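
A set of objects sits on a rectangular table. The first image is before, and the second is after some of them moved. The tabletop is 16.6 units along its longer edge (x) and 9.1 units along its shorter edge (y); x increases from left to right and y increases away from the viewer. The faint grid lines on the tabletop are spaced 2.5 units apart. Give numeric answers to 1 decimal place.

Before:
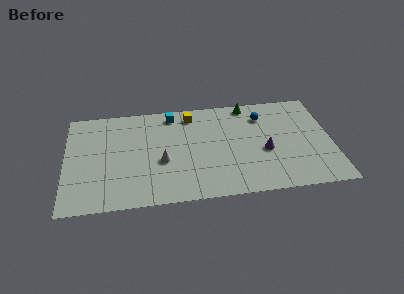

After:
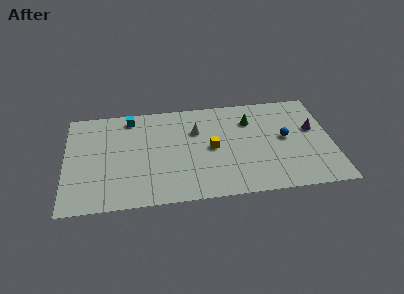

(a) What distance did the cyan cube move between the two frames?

2.6

From (6.7, 7.9) to (4.1, 7.9), the cyan cube covered √(2.6² + 0.0²) ≈ 2.6 units.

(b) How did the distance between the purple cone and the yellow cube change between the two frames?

+0.5

Before: roughly 6.0 units apart; after: 6.5. That's 0.5 units further apart.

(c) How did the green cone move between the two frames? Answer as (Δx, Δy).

(0.1, -1.5)

The green cone was at about (11.5, 8.2) and moved to about (11.6, 6.7).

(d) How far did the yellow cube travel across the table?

3.4

The yellow cube was near (7.9, 7.7) before and (9.1, 4.5) after, so it travelled √(1.2² + 3.2²) ≈ 3.4 units.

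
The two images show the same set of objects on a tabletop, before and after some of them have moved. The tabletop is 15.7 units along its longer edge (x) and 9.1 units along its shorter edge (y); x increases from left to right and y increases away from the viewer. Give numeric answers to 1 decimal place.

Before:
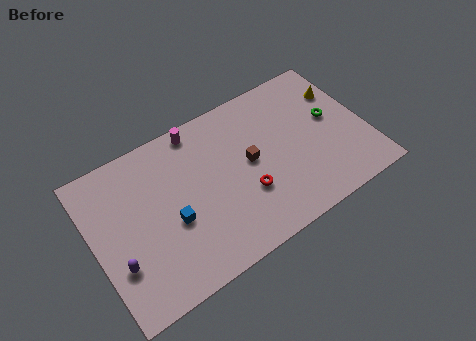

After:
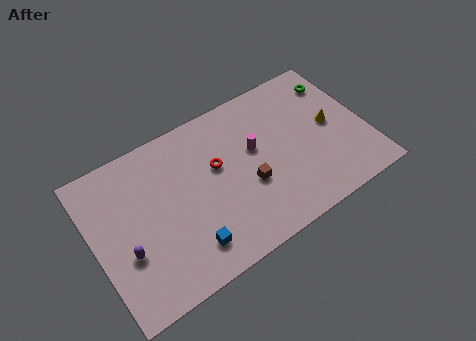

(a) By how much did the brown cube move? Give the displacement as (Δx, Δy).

(-0.3, -1.3)

The brown cube was at about (9.0, 4.8) and moved to about (8.7, 3.5).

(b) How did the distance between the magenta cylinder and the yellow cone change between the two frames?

-3.9

The distance was about 8.4 in the first image and 4.5 in the second, so they moved 3.9 units closer together.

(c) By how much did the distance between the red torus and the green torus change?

+1.8

The distance was about 5.8 in the first image and 7.6 in the second, so they moved 1.8 units further apart.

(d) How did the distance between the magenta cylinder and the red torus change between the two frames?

-3.3

Before: roughly 5.5 units apart; after: 2.2. That's 3.3 units closer together.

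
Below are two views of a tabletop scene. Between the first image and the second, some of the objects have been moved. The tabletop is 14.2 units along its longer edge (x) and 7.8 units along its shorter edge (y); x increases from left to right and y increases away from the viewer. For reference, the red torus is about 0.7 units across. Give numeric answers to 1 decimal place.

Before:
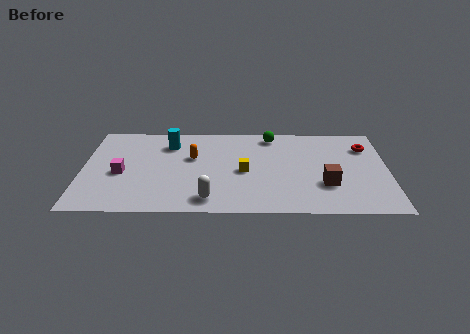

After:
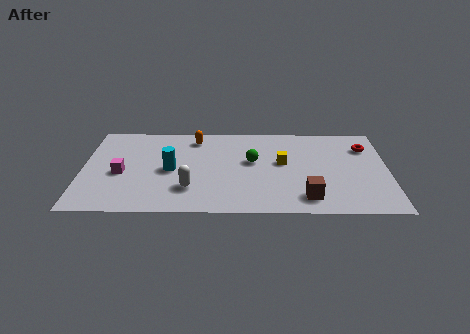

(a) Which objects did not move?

the red torus and the magenta cube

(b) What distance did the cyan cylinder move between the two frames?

2.3

The cyan cylinder moved from about (4.0, 6.0) to (4.1, 3.7), a distance of √(0.1² + 2.3²) ≈ 2.3.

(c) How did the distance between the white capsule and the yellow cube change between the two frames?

+2.0

They were about 2.9 units apart before and 4.9 after — 2.0 units further apart.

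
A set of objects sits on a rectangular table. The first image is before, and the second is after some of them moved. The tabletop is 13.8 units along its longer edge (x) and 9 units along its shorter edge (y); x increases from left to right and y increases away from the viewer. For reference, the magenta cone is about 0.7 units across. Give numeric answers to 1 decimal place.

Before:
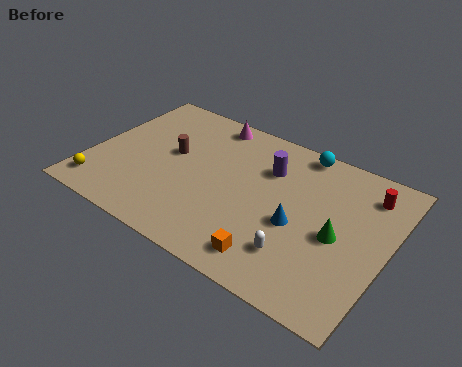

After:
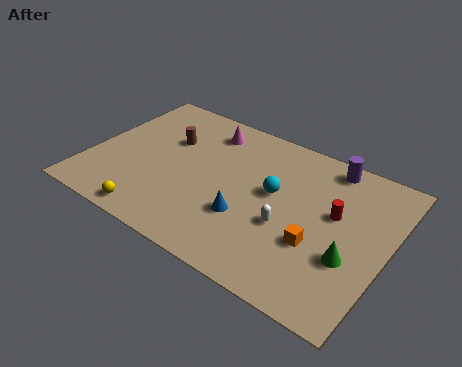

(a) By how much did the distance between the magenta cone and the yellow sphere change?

-1.1

The distance was about 7.7 in the first image and 6.6 in the second, so they moved 1.1 units closer together.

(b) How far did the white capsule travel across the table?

1.5

The white capsule moved from about (10.1, 2.2) to (9.4, 3.5), a distance of √(0.7² + 1.3²) ≈ 1.5.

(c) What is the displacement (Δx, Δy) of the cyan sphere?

(-0.7, -3.1)

The cyan sphere started near (9.2, 8.2) and ended near (8.5, 5.1).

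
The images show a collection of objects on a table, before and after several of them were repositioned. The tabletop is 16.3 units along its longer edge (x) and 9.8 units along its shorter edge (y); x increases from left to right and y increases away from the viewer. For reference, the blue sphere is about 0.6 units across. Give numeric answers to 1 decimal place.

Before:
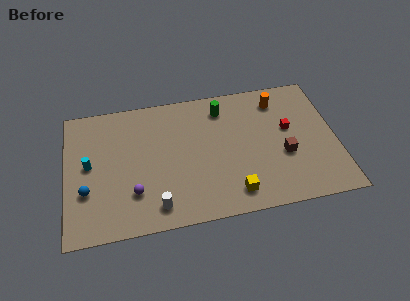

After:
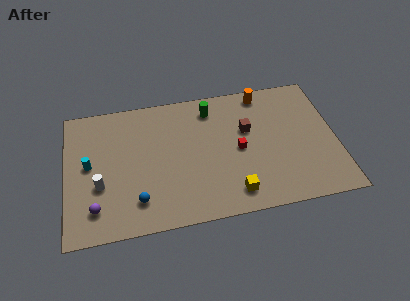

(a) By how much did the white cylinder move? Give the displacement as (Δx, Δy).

(-3.3, 2.1)

The white cylinder was at about (5.3, 1.5) and moved to about (2.0, 3.6).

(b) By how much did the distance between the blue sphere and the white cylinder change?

-1.8

Before: roughly 4.5 units apart; after: 2.7. That's 1.8 units closer together.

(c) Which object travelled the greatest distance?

the white cylinder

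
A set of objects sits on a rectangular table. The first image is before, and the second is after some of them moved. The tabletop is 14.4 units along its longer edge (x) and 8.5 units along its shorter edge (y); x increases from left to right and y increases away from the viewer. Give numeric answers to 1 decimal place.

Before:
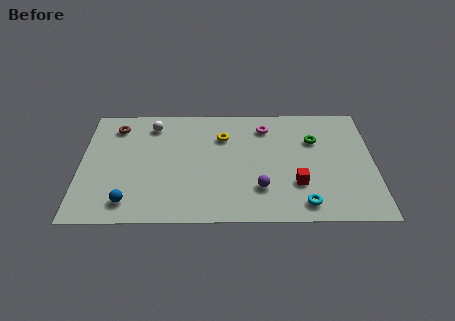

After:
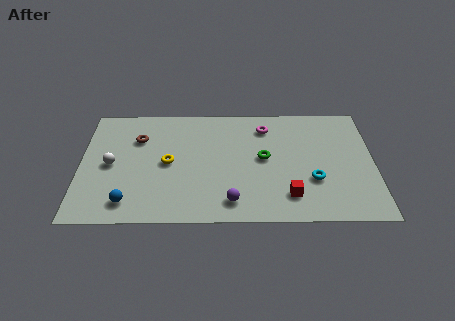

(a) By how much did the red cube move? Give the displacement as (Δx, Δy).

(-0.4, -0.8)

From the two frames, the red cube sits at roughly (10.6, 2.6) before and (10.2, 1.8) after.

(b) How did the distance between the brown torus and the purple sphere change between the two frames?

-2.0

They were about 8.5 units apart before and 6.5 after — 2.0 units closer together.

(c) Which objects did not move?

the magenta torus and the blue sphere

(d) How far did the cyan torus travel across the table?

1.8

The cyan torus was near (10.9, 1.2) before and (11.4, 2.9) after, so it travelled √(0.5² + 1.7²) ≈ 1.8 units.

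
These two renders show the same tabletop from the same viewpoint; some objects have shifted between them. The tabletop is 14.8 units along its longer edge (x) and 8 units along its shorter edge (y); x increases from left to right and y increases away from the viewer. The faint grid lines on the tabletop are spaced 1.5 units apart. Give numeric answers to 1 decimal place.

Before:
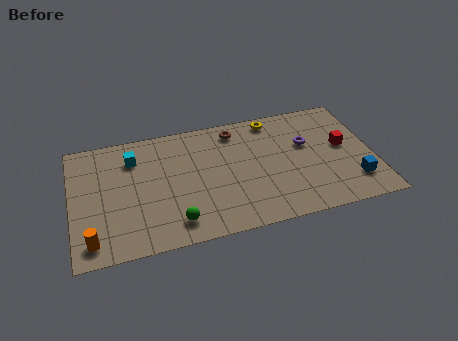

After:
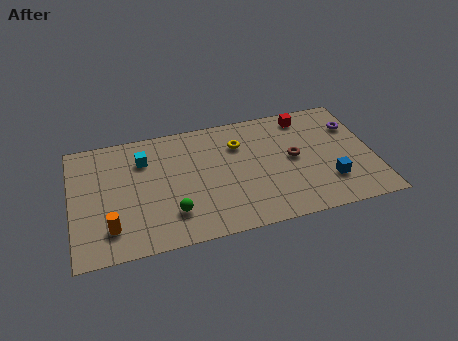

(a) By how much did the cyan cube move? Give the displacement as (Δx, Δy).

(0.5, -0.2)

The cyan cube was at about (3.1, 6.1) and moved to about (3.6, 5.9).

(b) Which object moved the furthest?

the brown torus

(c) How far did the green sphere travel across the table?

0.6

The green sphere was near (4.9, 1.4) before and (4.8, 2.0) after, so it travelled √(0.1² + 0.6²) ≈ 0.6 units.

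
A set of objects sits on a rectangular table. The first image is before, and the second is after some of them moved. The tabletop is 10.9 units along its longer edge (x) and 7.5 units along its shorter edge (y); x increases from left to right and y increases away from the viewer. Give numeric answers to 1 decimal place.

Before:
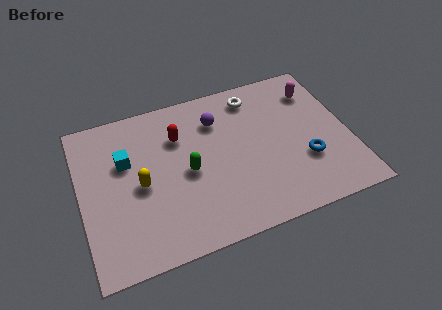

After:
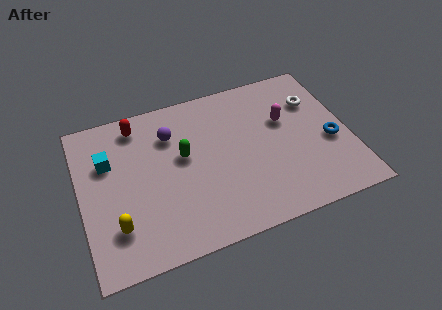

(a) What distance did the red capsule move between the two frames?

1.9

The red capsule was near (4.1, 5.3) before and (2.5, 6.4) after, so it travelled √(1.6² + 1.1²) ≈ 1.9 units.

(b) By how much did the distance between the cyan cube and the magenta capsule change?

-0.8

They were about 8.0 units apart before and 7.2 after — 0.8 units closer together.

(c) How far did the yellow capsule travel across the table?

1.9

The yellow capsule moved from about (2.4, 3.5) to (1.3, 1.9), a distance of √(1.1² + 1.6²) ≈ 1.9.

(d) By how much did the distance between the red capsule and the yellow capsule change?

+2.2

Before: roughly 2.5 units apart; after: 4.7. That's 2.2 units further apart.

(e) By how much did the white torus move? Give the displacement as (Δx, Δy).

(2.4, -1.0)

The white torus was at about (7.3, 6.3) and moved to about (9.7, 5.3).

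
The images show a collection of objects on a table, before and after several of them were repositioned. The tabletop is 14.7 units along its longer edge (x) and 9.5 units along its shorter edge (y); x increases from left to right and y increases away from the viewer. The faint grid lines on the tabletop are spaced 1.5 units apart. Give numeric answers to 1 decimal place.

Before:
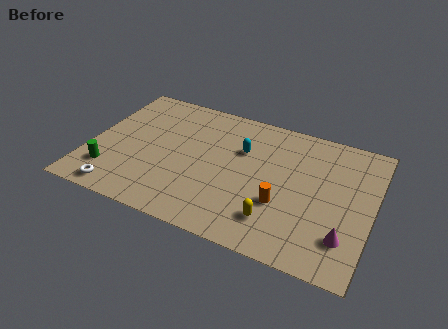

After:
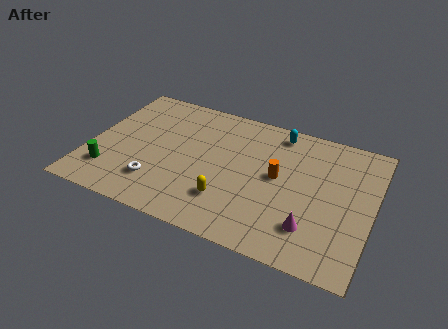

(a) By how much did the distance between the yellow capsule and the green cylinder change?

-2.5

They were about 8.7 units apart before and 6.2 after — 2.5 units closer together.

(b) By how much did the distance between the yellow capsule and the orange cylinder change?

+2.3

The distance was about 1.2 in the first image and 3.5 in the second, so they moved 2.3 units further apart.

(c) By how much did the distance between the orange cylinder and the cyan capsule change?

-0.6

Before: roughly 3.8 units apart; after: 3.2. That's 0.6 units closer together.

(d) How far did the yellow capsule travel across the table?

2.5

The yellow capsule moved from about (10.0, 2.1) to (7.5, 2.5), a distance of √(2.5² + 0.4²) ≈ 2.5.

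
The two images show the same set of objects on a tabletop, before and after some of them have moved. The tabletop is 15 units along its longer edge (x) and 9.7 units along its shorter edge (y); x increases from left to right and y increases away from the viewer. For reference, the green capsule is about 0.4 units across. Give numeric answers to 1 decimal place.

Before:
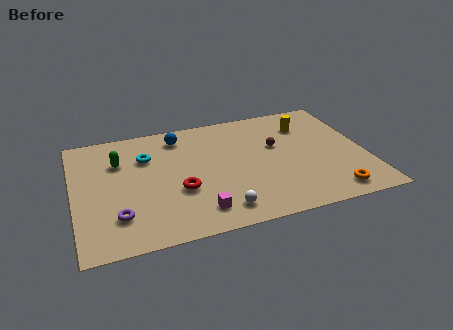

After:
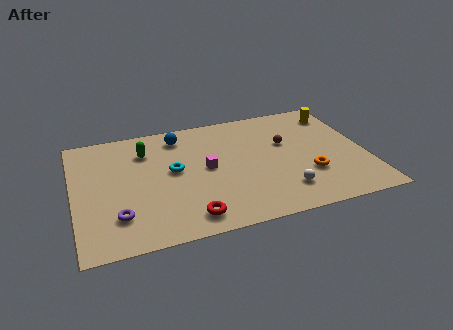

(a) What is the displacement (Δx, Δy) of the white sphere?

(3.3, 0.6)

The white sphere was at about (7.2, 1.5) and moved to about (10.5, 2.1).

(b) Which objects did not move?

the purple torus and the blue sphere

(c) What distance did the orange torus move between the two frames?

2.1

From (12.9, 1.3) to (11.9, 3.1), the orange torus covered √(1.0² + 1.8²) ≈ 2.1 units.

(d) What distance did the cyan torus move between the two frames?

2.0

The cyan torus was near (3.8, 6.8) before and (5.1, 5.3) after, so it travelled √(1.3² + 1.5²) ≈ 2.0 units.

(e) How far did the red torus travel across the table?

2.2

From (5.3, 3.6) to (5.6, 1.4), the red torus covered √(0.3² + 2.2²) ≈ 2.2 units.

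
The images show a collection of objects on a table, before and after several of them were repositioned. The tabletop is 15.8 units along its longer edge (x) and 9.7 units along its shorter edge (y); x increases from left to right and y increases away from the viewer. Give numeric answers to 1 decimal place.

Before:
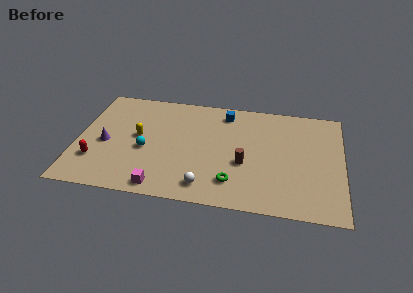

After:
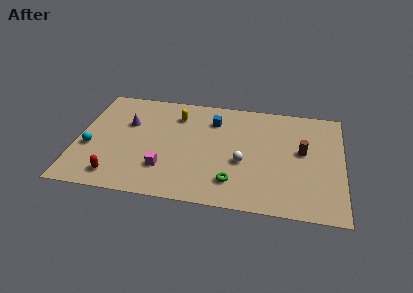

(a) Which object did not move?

the green torus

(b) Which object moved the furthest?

the brown cylinder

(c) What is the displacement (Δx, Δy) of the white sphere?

(2.1, 2.4)

The white sphere started near (7.8, 1.5) and ended near (9.9, 3.9).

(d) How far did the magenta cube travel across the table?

1.6

From (5.2, 1.0) to (5.3, 2.6), the magenta cube covered √(0.1² + 1.6²) ≈ 1.6 units.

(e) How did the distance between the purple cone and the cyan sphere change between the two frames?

+0.9

They were about 2.4 units apart before and 3.3 after — 0.9 units further apart.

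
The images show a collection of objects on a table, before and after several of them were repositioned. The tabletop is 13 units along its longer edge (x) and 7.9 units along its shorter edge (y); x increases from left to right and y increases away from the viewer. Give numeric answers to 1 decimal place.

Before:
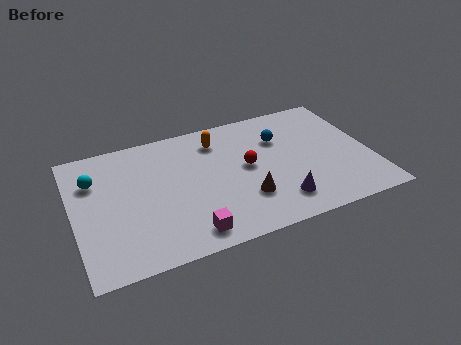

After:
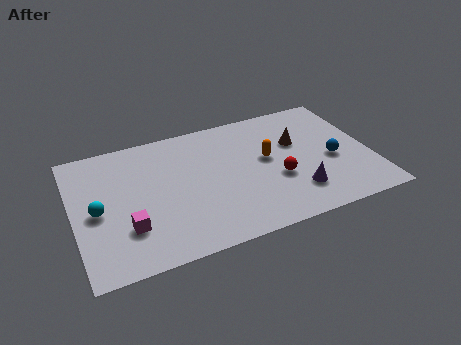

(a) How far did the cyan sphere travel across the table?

1.9

The cyan sphere was near (1.0, 5.6) before and (1.0, 3.7) after, so it travelled √(0.0² + 1.9²) ≈ 1.9 units.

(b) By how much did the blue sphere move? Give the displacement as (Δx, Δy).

(2.1, -2.1)

The blue sphere started near (9.2, 5.5) and ended near (11.3, 3.4).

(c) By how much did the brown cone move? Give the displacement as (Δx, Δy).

(2.6, 2.7)

The brown cone was at about (7.3, 2.3) and moved to about (9.9, 5.0).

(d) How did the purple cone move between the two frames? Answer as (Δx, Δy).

(0.8, 0.3)

From the two frames, the purple cone sits at roughly (8.7, 1.6) before and (9.5, 1.9) after.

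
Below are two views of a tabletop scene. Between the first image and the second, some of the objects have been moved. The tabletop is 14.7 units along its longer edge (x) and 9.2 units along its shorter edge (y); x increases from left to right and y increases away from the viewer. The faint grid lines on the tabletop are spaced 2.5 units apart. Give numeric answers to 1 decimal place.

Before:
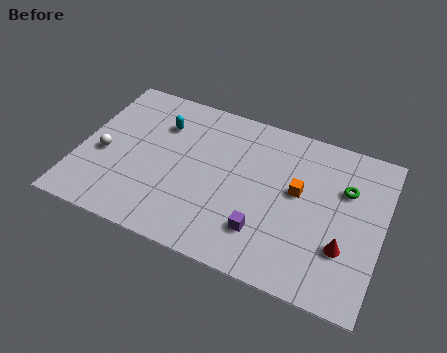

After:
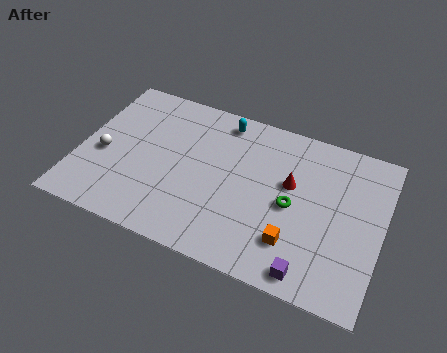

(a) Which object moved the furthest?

the red cone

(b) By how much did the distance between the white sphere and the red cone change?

-2.7

They were about 11.8 units apart before and 9.1 after — 2.7 units closer together.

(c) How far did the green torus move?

3.1

The green torus was near (12.8, 6.2) before and (10.4, 4.3) after, so it travelled √(2.4² + 1.9²) ≈ 3.1 units.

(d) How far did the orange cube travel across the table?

2.9

From (10.6, 5.2) to (10.7, 2.3), the orange cube covered √(0.1² + 2.9²) ≈ 2.9 units.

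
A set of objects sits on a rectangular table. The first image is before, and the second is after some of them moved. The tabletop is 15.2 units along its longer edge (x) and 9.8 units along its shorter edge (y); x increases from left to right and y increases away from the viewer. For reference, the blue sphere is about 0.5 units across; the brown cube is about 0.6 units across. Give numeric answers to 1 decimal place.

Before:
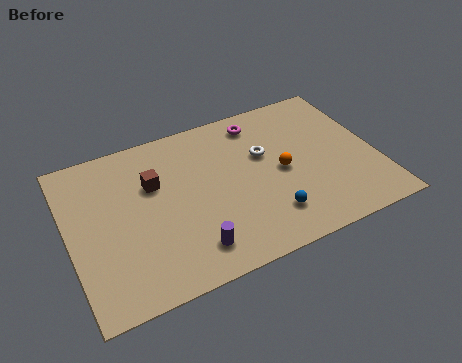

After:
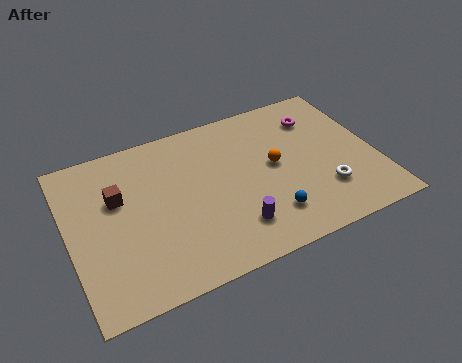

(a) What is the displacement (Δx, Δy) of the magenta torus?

(2.9, -0.8)

From the two frames, the magenta torus sits at roughly (9.8, 8.3) before and (12.7, 7.5) after.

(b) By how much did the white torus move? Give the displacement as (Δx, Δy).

(2.6, -3.4)

The white torus started near (9.8, 6.1) and ended near (12.4, 2.7).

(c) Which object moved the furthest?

the white torus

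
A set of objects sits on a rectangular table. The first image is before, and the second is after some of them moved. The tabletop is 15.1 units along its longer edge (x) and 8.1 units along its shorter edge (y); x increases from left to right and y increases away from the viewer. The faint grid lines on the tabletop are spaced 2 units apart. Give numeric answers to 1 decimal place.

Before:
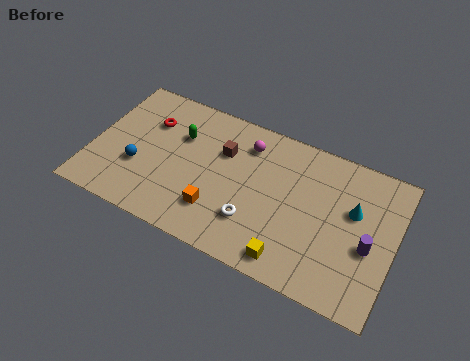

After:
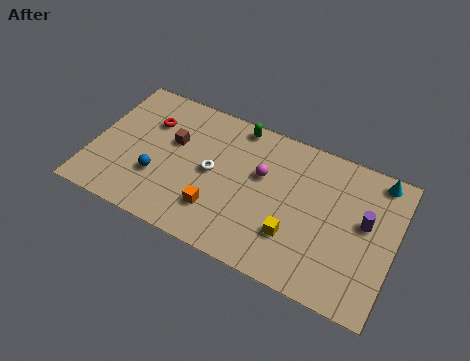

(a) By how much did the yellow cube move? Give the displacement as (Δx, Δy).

(0.0, 1.3)

The yellow cube was at about (10.3, 1.1) and moved to about (10.3, 2.4).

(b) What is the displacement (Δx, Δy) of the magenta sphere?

(0.9, -1.4)

From the two frames, the magenta sphere sits at roughly (7.5, 6.4) before and (8.4, 5.0) after.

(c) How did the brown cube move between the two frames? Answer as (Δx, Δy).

(-2.5, -0.5)

From the two frames, the brown cube sits at roughly (6.4, 5.5) before and (3.9, 5.0) after.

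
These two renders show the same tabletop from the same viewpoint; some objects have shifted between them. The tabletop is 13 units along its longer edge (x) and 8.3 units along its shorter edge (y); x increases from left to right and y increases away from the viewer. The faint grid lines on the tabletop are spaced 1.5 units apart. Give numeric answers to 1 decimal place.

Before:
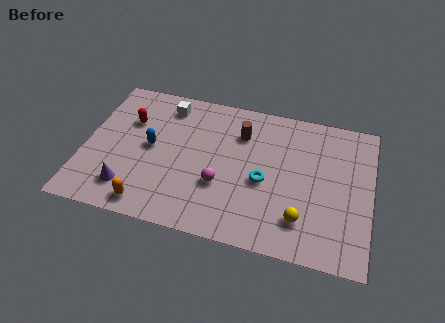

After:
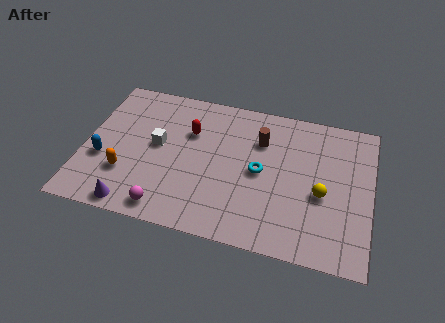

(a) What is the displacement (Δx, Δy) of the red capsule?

(2.8, 0.0)

The red capsule was at about (1.9, 5.6) and moved to about (4.7, 5.6).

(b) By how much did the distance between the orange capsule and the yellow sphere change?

+2.0

The distance was about 6.9 in the first image and 8.9 in the second, so they moved 2.0 units further apart.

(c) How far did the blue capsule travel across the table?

2.4

The blue capsule was near (3.0, 4.3) before and (0.9, 3.1) after, so it travelled √(2.1² + 1.2²) ≈ 2.4 units.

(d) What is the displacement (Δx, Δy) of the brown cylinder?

(0.9, -0.2)

The brown cylinder started near (7.0, 6.1) and ended near (7.9, 5.9).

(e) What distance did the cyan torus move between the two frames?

0.5

From (8.2, 3.6) to (8.0, 4.1), the cyan torus covered √(0.2² + 0.5²) ≈ 0.5 units.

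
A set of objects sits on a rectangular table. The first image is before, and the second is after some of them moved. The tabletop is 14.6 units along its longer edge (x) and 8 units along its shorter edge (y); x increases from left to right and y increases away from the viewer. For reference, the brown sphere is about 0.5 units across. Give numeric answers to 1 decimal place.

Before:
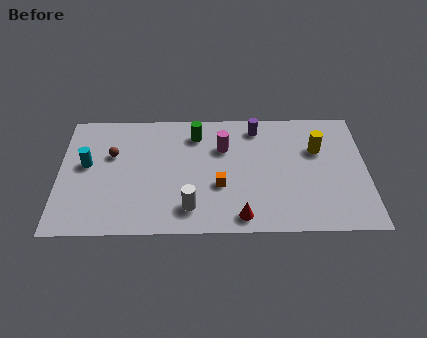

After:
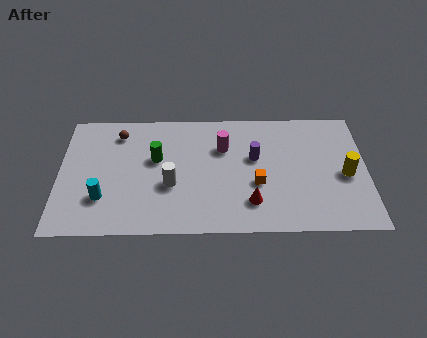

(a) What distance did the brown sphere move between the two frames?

1.4

From (2.5, 5.1) to (2.8, 6.5), the brown sphere covered √(0.3² + 1.4²) ≈ 1.4 units.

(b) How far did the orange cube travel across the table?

1.8

The orange cube was near (7.6, 3.0) before and (9.4, 3.1) after, so it travelled √(1.8² + 0.1²) ≈ 1.8 units.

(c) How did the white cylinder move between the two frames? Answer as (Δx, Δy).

(-0.9, 1.5)

The white cylinder was at about (6.2, 1.6) and moved to about (5.3, 3.1).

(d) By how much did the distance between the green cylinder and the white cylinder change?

-3.0

They were about 4.8 units apart before and 1.8 after — 3.0 units closer together.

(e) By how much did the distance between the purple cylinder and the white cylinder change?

-1.8

They were about 6.1 units apart before and 4.3 after — 1.8 units closer together.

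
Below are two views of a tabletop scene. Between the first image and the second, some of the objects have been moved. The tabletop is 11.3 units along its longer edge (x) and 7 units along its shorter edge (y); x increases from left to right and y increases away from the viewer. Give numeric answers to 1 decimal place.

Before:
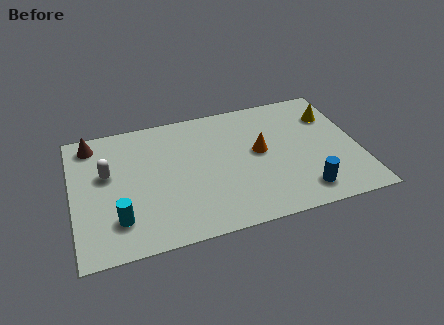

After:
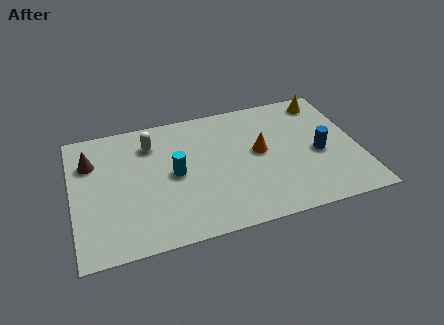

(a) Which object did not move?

the orange cone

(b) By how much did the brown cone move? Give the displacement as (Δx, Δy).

(-0.1, -1.0)

The brown cone was at about (0.9, 6.0) and moved to about (0.8, 5.0).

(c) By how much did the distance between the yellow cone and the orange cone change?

+0.3

Before: roughly 3.3 units apart; after: 3.6. That's 0.3 units further apart.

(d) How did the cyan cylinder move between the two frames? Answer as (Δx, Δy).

(2.3, 1.8)

From the two frames, the cyan cylinder sits at roughly (1.7, 1.7) before and (4.0, 3.5) after.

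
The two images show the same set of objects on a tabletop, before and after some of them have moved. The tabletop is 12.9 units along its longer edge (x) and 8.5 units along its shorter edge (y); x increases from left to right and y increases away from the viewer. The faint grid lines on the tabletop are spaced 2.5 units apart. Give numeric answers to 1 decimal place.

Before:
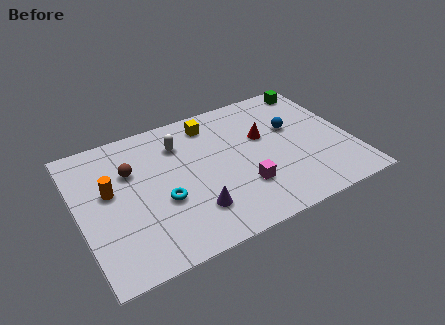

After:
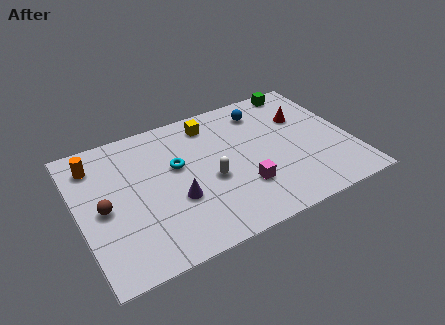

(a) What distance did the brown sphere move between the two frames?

2.3

The brown sphere moved from about (2.6, 5.7) to (1.1, 4.0), a distance of √(1.5² + 1.7²) ≈ 2.3.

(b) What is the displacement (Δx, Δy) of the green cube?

(-0.7, 0.2)

The green cube started near (11.8, 7.5) and ended near (11.1, 7.7).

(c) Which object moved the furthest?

the white capsule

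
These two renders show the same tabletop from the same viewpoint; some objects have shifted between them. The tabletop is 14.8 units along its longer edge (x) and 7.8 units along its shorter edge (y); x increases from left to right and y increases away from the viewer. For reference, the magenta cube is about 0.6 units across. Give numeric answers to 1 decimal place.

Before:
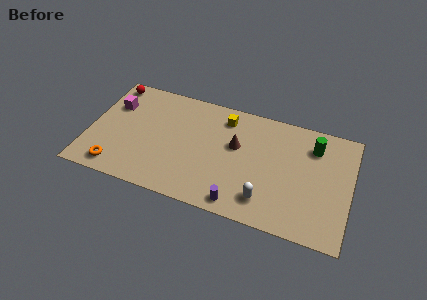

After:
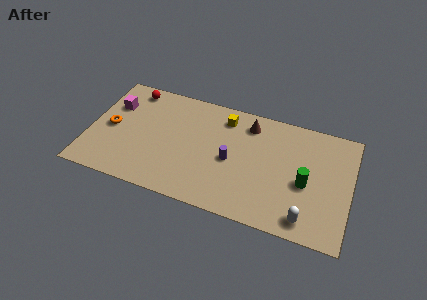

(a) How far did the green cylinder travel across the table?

2.6

From (12.6, 6.0) to (12.3, 3.4), the green cylinder covered √(0.3² + 2.6²) ≈ 2.6 units.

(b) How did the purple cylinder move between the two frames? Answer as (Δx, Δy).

(-0.7, 2.7)

The purple cylinder started near (8.8, 0.9) and ended near (8.1, 3.6).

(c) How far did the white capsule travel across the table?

2.4

The white capsule moved from about (10.2, 1.6) to (12.5, 1.1), a distance of √(2.3² + 0.5²) ≈ 2.4.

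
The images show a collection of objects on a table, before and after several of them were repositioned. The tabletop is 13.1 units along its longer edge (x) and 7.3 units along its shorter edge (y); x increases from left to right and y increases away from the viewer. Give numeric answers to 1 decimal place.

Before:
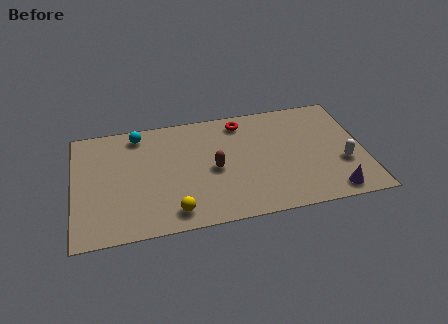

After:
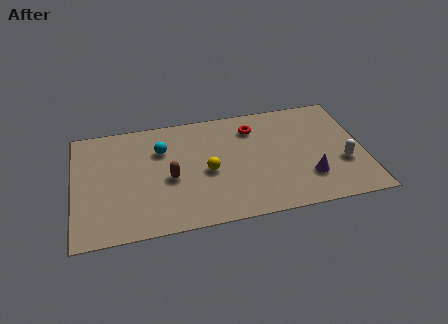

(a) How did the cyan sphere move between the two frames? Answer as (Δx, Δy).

(1.0, -1.2)

From the two frames, the cyan sphere sits at roughly (3.0, 6.3) before and (4.0, 5.1) after.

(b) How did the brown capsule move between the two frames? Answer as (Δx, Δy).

(-2.0, -0.2)

The brown capsule started near (6.3, 3.4) and ended near (4.3, 3.2).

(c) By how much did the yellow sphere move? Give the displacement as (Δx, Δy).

(1.6, 2.2)

The yellow sphere was at about (4.4, 1.1) and moved to about (6.0, 3.3).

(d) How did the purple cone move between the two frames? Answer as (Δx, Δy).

(-1.0, 1.1)

The purple cone was at about (11.5, 0.9) and moved to about (10.5, 2.0).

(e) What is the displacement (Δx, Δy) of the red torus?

(0.5, -0.5)

The red torus started near (7.7, 6.2) and ended near (8.2, 5.7).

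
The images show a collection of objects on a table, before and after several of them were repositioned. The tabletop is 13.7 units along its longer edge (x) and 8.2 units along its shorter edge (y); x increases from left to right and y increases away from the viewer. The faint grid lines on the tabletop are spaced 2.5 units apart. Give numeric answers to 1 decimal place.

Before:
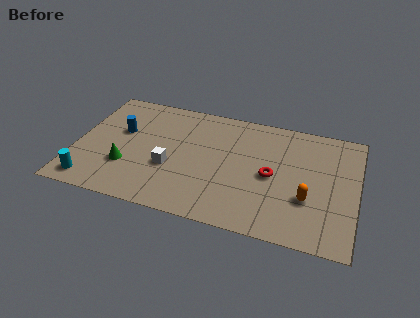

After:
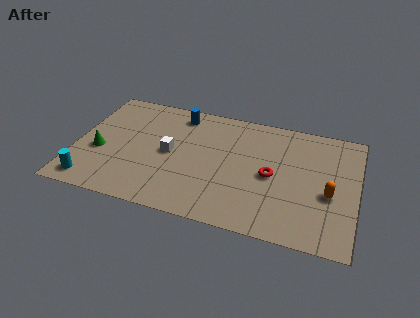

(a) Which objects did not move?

the cyan cylinder and the red torus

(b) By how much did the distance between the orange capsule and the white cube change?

+1.1

They were about 6.7 units apart before and 7.8 after — 1.1 units further apart.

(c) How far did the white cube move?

1.0

From (4.7, 3.1) to (4.6, 4.1), the white cube covered √(0.1² + 1.0²) ≈ 1.0 units.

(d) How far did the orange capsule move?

1.2

The orange capsule moved from about (11.4, 2.8) to (12.4, 3.4), a distance of √(1.0² + 0.6²) ≈ 1.2.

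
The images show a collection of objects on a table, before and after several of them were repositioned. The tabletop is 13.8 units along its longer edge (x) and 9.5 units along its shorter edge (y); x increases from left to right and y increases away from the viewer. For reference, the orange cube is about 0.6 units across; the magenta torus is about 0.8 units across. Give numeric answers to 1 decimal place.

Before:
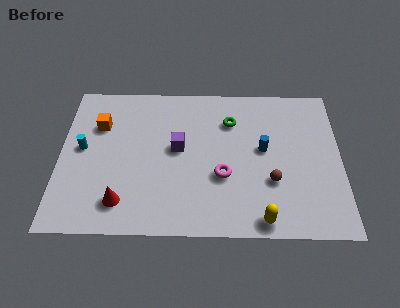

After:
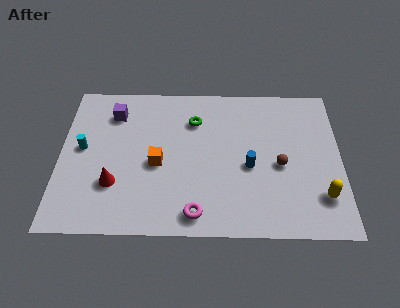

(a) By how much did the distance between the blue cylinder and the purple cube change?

+3.3

Before: roughly 4.2 units apart; after: 7.5. That's 3.3 units further apart.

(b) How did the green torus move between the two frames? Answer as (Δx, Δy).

(-1.8, 0.0)

From the two frames, the green torus sits at roughly (8.4, 7.0) before and (6.6, 7.0) after.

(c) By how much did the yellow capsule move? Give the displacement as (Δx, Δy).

(2.9, 1.4)

The yellow capsule started near (9.9, 0.9) and ended near (12.8, 2.3).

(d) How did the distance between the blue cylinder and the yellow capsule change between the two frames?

-0.4

Before: roughly 4.3 units apart; after: 3.9. That's 0.4 units closer together.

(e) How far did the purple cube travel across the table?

3.9

The purple cube moved from about (5.8, 5.2) to (2.6, 7.4), a distance of √(3.2² + 2.2²) ≈ 3.9.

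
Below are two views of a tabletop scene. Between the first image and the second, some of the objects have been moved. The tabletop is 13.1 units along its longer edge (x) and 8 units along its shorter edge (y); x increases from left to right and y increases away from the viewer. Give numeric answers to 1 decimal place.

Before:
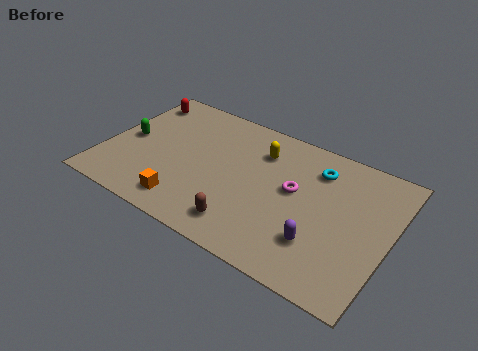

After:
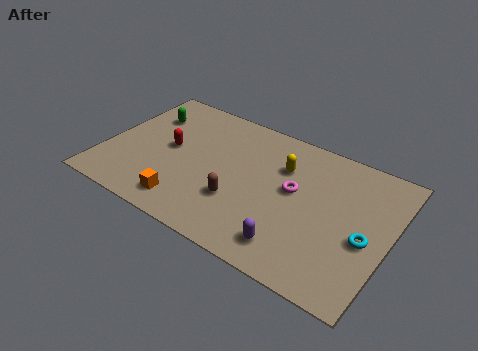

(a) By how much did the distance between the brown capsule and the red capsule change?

-4.1

Before: roughly 7.9 units apart; after: 3.8. That's 4.1 units closer together.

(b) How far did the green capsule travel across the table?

2.0

The green capsule moved from about (1.0, 3.9) to (1.5, 5.8), a distance of √(0.5² + 1.9²) ≈ 2.0.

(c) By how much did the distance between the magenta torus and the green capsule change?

-0.4

Before: roughly 7.7 units apart; after: 7.3. That's 0.4 units closer together.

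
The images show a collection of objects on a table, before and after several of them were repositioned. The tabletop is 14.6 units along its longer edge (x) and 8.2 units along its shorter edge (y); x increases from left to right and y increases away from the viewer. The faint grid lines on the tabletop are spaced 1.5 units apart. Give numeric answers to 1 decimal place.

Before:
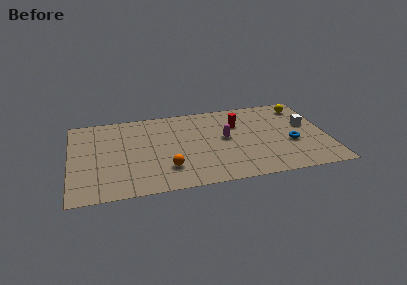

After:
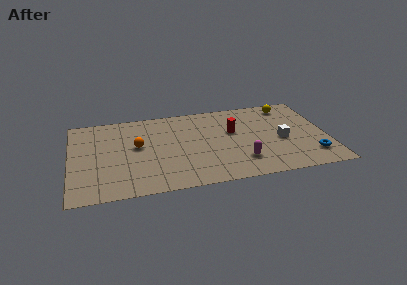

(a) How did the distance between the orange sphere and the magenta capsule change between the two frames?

+2.3

Before: roughly 4.1 units apart; after: 6.4. That's 2.3 units further apart.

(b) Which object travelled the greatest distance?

the orange sphere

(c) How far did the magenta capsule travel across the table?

2.5

From (8.8, 4.4) to (9.6, 2.0), the magenta capsule covered √(0.8² + 2.4²) ≈ 2.5 units.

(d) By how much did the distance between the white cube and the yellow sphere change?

+1.5

Before: roughly 2.0 units apart; after: 3.5. That's 1.5 units further apart.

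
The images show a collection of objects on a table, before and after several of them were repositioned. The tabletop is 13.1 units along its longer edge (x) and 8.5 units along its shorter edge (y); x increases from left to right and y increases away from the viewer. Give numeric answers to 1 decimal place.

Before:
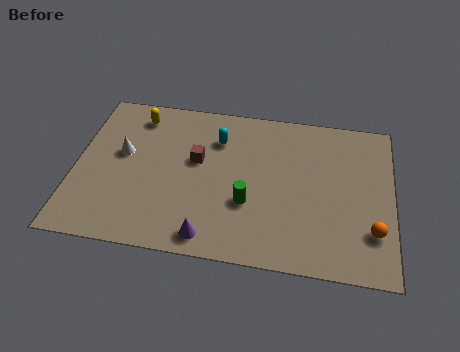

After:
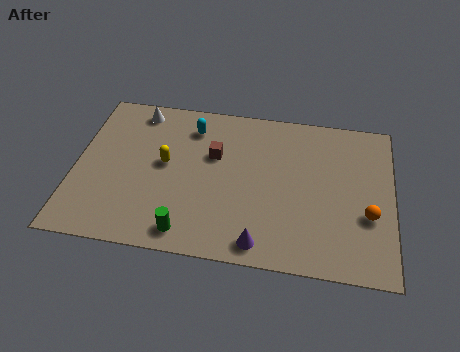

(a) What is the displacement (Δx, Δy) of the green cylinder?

(-2.4, -1.9)

From the two frames, the green cylinder sits at roughly (7.2, 3.0) before and (4.8, 1.1) after.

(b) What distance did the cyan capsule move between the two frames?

1.2

The cyan capsule was near (5.8, 6.3) before and (4.7, 6.8) after, so it travelled √(1.1² + 0.5²) ≈ 1.2 units.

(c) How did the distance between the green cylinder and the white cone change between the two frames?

+1.1

They were about 5.6 units apart before and 6.7 after — 1.1 units further apart.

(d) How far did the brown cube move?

0.8

The brown cube was near (5.0, 5.0) before and (5.7, 5.4) after, so it travelled √(0.7² + 0.4²) ≈ 0.8 units.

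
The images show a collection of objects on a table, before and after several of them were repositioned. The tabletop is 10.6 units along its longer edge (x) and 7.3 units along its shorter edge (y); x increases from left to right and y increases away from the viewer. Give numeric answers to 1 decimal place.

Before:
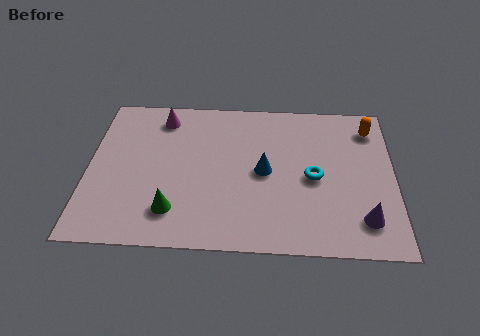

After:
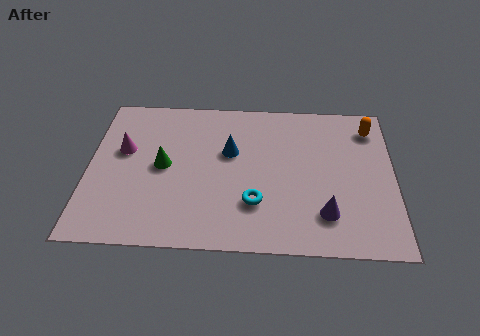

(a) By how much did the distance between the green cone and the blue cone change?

-1.3

Before: roughly 3.7 units apart; after: 2.4. That's 1.3 units closer together.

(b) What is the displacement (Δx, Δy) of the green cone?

(-0.4, 2.1)

The green cone was at about (3.0, 1.6) and moved to about (2.6, 3.7).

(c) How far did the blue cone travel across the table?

1.5

The blue cone moved from about (6.1, 3.6) to (4.9, 4.5), a distance of √(1.2² + 0.9²) ≈ 1.5.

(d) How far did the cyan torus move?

2.4

From (7.8, 3.4) to (5.8, 2.1), the cyan torus covered √(2.0² + 1.3²) ≈ 2.4 units.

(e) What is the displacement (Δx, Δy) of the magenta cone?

(-1.3, -1.7)

From the two frames, the magenta cone sits at roughly (2.5, 6.1) before and (1.2, 4.4) after.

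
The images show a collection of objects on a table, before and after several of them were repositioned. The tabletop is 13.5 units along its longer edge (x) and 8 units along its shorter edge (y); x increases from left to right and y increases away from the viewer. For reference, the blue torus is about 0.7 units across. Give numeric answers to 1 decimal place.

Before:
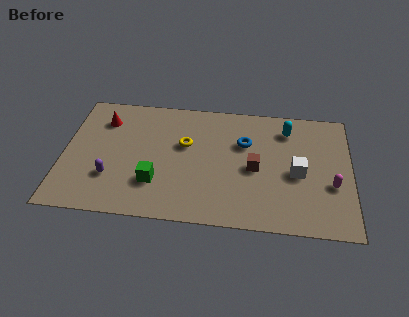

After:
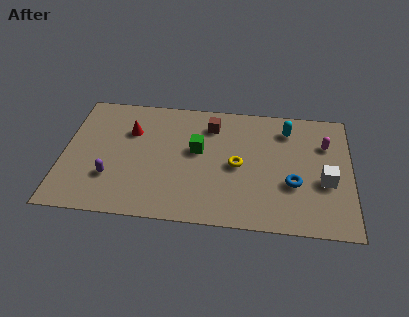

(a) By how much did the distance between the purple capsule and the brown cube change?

-0.8

Before: roughly 6.8 units apart; after: 6.0. That's 0.8 units closer together.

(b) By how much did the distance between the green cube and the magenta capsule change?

-2.1

Before: roughly 8.2 units apart; after: 6.1. That's 2.1 units closer together.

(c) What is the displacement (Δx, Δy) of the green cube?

(1.9, 2.3)

The green cube was at about (4.4, 2.3) and moved to about (6.3, 4.6).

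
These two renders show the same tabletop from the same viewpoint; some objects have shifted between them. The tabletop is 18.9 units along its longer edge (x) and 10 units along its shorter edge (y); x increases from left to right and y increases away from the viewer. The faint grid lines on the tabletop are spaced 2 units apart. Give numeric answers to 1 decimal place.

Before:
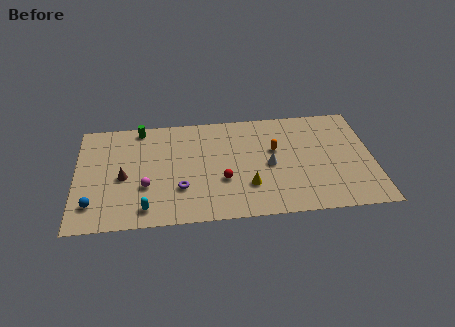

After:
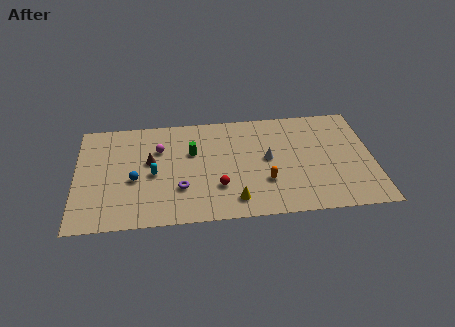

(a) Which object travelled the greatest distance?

the green cylinder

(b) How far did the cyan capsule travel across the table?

3.1

The cyan capsule was near (4.4, 1.5) before and (4.9, 4.6) after, so it travelled √(0.5² + 3.1²) ≈ 3.1 units.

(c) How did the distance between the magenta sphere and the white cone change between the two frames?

-0.9

The distance was about 8.0 in the first image and 7.1 in the second, so they moved 0.9 units closer together.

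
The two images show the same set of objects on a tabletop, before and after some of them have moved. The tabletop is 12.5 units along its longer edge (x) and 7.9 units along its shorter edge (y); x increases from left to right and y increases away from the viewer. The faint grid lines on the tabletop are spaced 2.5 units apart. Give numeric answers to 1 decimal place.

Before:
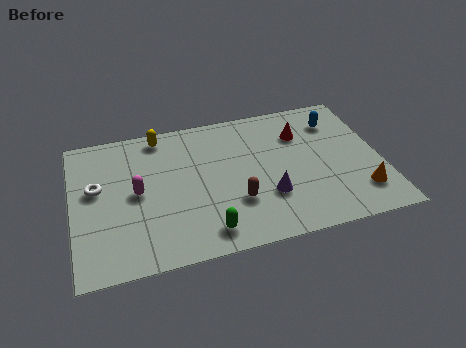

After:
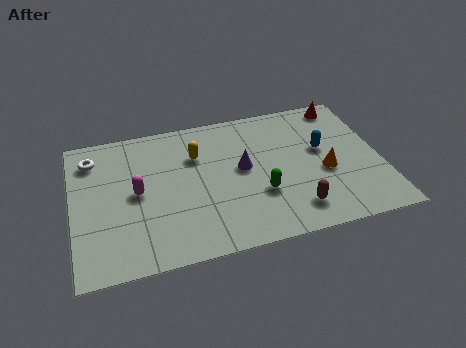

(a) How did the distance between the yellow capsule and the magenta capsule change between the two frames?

-0.3

They were about 3.2 units apart before and 2.9 after — 0.3 units closer together.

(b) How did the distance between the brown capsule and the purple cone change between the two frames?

+2.1

They were about 1.3 units apart before and 3.4 after — 2.1 units further apart.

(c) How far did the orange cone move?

2.0

The orange cone moved from about (11.5, 1.8) to (10.2, 3.3), a distance of √(1.3² + 1.5²) ≈ 2.0.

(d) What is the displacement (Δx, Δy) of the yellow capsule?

(1.4, -1.5)

From the two frames, the yellow capsule sits at roughly (3.7, 7.0) before and (5.1, 5.5) after.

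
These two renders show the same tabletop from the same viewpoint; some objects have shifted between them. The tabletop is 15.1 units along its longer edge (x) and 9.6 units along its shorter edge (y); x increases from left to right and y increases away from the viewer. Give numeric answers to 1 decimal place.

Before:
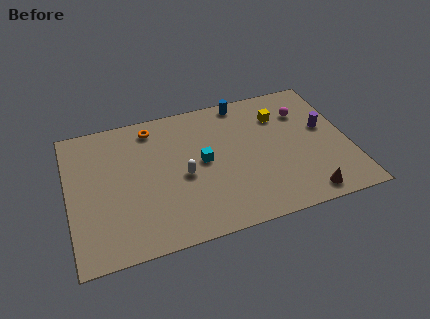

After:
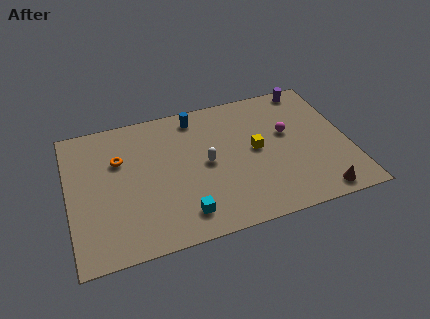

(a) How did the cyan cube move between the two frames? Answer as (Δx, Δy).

(-1.3, -3.3)

The cyan cube was at about (7.2, 5.0) and moved to about (5.9, 1.7).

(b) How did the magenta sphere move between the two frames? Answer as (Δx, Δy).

(-1.0, -1.3)

The magenta sphere started near (12.9, 7.0) and ended near (11.9, 5.7).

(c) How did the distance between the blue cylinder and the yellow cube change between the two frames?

+2.0

The distance was about 2.5 in the first image and 4.5 in the second, so they moved 2.0 units further apart.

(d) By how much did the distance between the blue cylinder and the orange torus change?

-0.3

Before: roughly 5.0 units apart; after: 4.7. That's 0.3 units closer together.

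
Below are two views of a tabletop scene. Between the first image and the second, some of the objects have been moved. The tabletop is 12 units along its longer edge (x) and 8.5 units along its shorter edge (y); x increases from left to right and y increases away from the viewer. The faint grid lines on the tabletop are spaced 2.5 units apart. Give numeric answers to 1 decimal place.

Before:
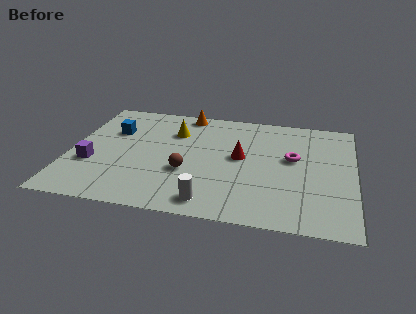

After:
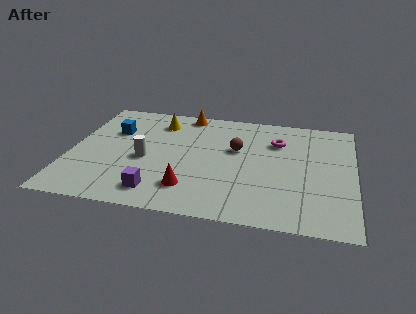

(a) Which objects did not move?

the blue cube and the orange cone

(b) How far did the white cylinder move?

3.9

The white cylinder was near (6.1, 1.1) before and (3.2, 3.7) after, so it travelled √(2.9² + 2.6²) ≈ 3.9 units.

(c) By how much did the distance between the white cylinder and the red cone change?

-1.0

They were about 3.7 units apart before and 2.7 after — 1.0 units closer together.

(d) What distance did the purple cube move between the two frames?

3.3

From (1.0, 3.0) to (3.9, 1.4), the purple cube covered √(2.9² + 1.6²) ≈ 3.3 units.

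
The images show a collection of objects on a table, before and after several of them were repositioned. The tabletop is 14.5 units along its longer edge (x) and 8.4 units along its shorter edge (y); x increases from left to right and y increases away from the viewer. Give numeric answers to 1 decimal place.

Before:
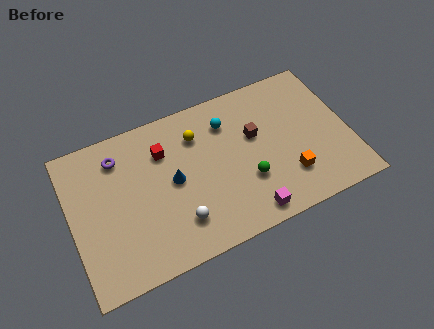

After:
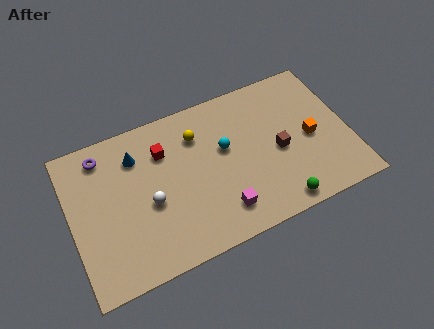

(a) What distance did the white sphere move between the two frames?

2.1

From (5.3, 2.0) to (4.0, 3.6), the white sphere covered √(1.3² + 1.6²) ≈ 2.1 units.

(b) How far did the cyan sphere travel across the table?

1.4

From (8.4, 6.4) to (8.1, 5.0), the cyan sphere covered √(0.3² + 1.4²) ≈ 1.4 units.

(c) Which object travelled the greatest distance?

the blue cone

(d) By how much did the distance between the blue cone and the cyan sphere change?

+1.0

Before: roughly 3.7 units apart; after: 4.7. That's 1.0 units further apart.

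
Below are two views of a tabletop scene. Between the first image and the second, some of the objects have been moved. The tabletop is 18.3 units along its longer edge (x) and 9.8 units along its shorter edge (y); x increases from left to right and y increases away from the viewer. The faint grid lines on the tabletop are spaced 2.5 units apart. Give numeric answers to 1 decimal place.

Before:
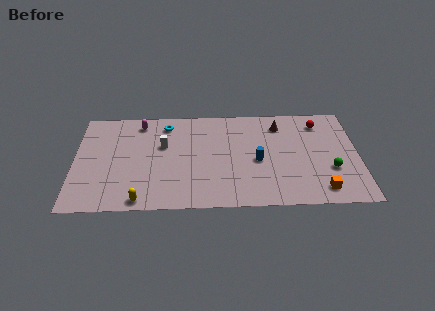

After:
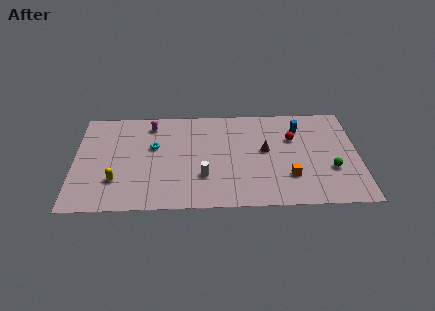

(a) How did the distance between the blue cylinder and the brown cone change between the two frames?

-0.6

They were about 3.8 units apart before and 3.2 after — 0.6 units closer together.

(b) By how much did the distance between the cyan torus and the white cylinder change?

+2.3

Before: roughly 2.1 units apart; after: 4.4. That's 2.3 units further apart.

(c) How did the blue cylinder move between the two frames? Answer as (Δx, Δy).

(2.8, 3.2)

The blue cylinder was at about (11.8, 4.4) and moved to about (14.6, 7.6).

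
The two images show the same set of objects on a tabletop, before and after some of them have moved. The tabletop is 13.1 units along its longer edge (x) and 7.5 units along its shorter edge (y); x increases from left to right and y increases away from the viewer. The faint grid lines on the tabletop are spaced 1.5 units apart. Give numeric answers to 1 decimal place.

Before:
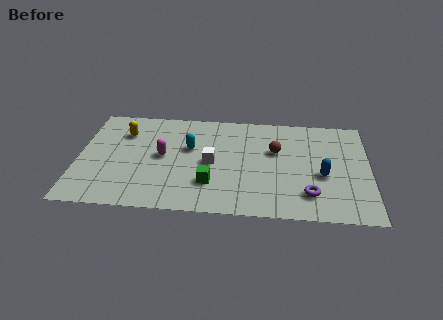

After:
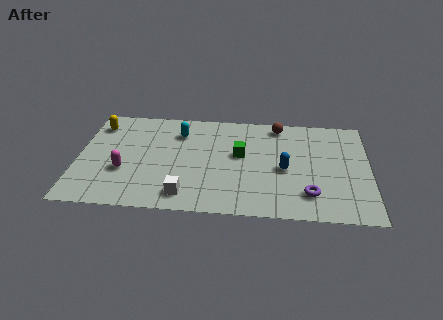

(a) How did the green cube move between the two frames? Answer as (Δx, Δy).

(1.3, 2.2)

The green cube was at about (6.0, 2.1) and moved to about (7.3, 4.3).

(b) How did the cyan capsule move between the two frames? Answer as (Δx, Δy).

(-0.5, 1.1)

The cyan capsule started near (5.0, 4.6) and ended near (4.5, 5.7).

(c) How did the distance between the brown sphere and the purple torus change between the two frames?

+1.7

Before: roughly 3.4 units apart; after: 5.1. That's 1.7 units further apart.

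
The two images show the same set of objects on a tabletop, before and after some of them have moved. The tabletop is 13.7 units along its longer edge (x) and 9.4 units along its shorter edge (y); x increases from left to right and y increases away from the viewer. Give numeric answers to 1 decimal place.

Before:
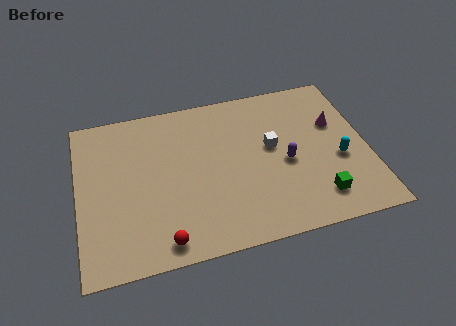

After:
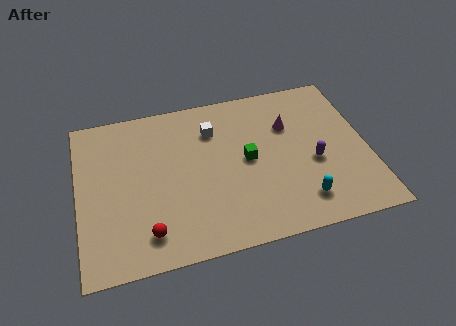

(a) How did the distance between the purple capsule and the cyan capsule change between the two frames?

-0.3

Before: roughly 2.5 units apart; after: 2.2. That's 0.3 units closer together.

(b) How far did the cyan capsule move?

2.8

The cyan capsule moved from about (12.3, 3.8) to (10.3, 1.8), a distance of √(2.0² + 2.0²) ≈ 2.8.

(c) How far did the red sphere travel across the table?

0.9

The red sphere moved from about (3.8, 1.1) to (3.1, 1.7), a distance of √(0.7² + 0.6²) ≈ 0.9.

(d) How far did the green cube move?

4.3

The green cube moved from about (11.1, 1.8) to (8.0, 4.8), a distance of √(3.1² + 3.0²) ≈ 4.3.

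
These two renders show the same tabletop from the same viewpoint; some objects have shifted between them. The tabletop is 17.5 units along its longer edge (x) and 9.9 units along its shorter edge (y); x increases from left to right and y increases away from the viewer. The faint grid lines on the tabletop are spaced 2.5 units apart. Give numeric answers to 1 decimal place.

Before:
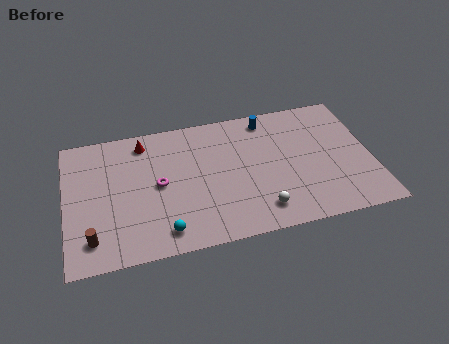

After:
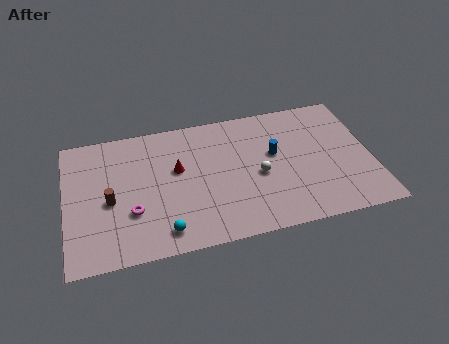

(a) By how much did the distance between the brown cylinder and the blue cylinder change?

-2.8

The distance was about 12.4 in the first image and 9.6 in the second, so they moved 2.8 units closer together.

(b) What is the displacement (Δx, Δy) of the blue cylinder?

(0.2, -2.8)

The blue cylinder was at about (11.8, 8.6) and moved to about (12.0, 5.8).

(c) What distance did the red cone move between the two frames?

3.1

The red cone was near (4.6, 8.4) before and (6.4, 5.9) after, so it travelled √(1.8² + 2.5²) ≈ 3.1 units.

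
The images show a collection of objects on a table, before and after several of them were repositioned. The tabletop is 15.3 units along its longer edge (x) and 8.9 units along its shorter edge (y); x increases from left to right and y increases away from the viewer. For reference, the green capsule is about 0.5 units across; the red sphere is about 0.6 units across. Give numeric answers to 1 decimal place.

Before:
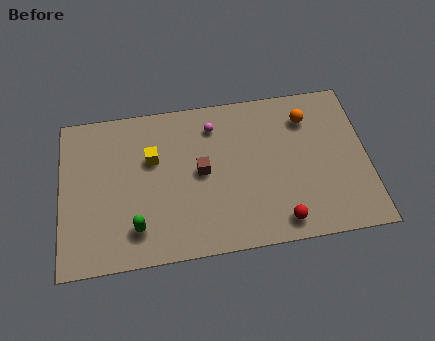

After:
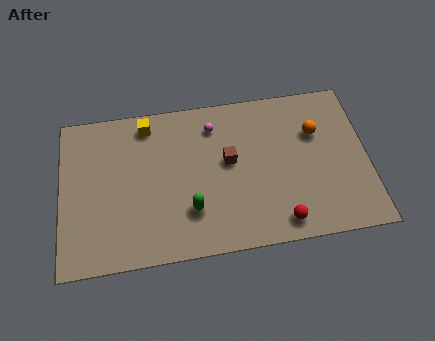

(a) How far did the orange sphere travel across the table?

1.0

From (12.4, 6.9) to (12.8, 6.0), the orange sphere covered √(0.4² + 0.9²) ≈ 1.0 units.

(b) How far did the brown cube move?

1.5

From (7.0, 4.6) to (8.4, 5.0), the brown cube covered √(1.4² + 0.4²) ≈ 1.5 units.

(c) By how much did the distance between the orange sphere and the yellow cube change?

+0.7

They were about 7.9 units apart before and 8.6 after — 0.7 units further apart.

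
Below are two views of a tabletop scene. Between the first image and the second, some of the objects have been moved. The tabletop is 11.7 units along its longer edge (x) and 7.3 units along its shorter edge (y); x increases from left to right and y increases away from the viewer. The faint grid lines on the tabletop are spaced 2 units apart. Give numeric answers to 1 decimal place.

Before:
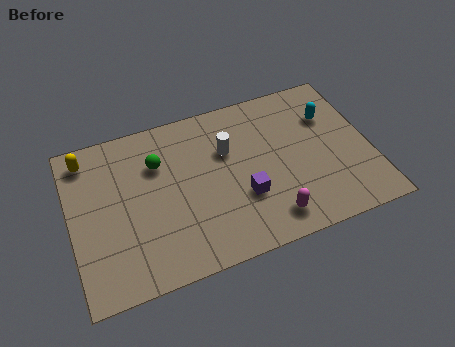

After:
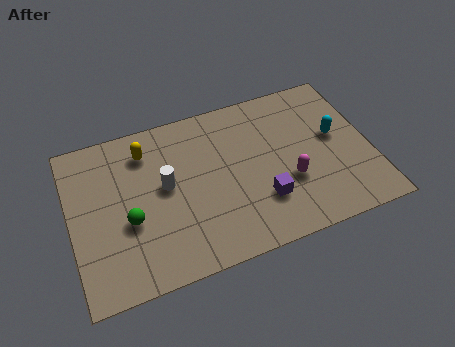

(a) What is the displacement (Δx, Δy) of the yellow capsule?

(2.3, -0.4)

The yellow capsule started near (0.8, 6.2) and ended near (3.1, 5.8).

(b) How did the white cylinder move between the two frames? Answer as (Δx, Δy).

(-2.5, -0.8)

The white cylinder was at about (6.2, 4.8) and moved to about (3.7, 4.0).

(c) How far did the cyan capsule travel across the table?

1.0

The cyan capsule was near (10.3, 5.1) before and (10.4, 4.1) after, so it travelled √(0.1² + 1.0²) ≈ 1.0 units.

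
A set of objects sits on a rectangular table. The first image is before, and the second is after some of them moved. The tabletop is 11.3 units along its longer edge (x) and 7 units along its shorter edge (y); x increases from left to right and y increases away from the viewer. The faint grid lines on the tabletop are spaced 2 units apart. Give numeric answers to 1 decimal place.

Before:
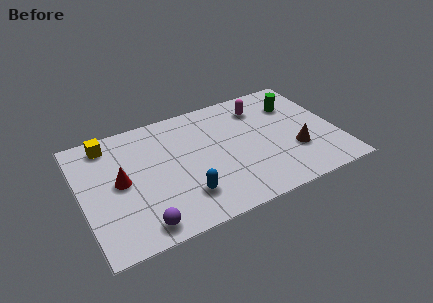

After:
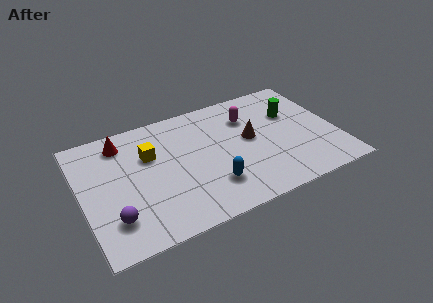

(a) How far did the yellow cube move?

2.2

The yellow cube was near (1.4, 6.0) before and (3.1, 4.6) after, so it travelled √(1.7² + 1.4²) ≈ 2.2 units.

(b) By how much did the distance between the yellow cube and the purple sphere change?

-1.7

The distance was about 5.2 in the first image and 3.5 in the second, so they moved 1.7 units closer together.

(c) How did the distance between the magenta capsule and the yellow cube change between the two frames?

-2.3

They were about 6.8 units apart before and 4.5 after — 2.3 units closer together.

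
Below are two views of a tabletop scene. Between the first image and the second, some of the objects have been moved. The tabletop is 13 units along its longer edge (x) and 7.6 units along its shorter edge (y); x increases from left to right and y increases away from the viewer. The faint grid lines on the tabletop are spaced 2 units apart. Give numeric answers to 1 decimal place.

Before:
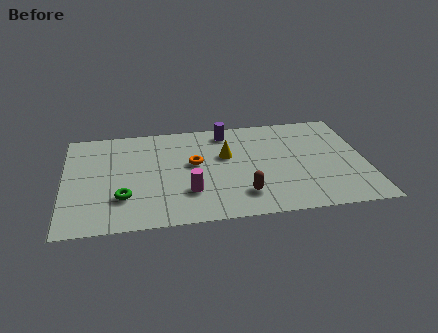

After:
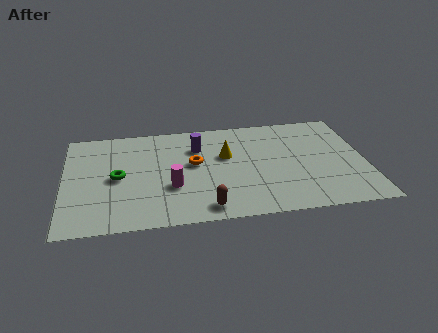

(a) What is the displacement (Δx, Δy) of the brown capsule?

(-1.6, -0.7)

From the two frames, the brown capsule sits at roughly (7.6, 1.7) before and (6.0, 1.0) after.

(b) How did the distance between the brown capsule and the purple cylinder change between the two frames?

-0.3

Before: roughly 4.8 units apart; after: 4.5. That's 0.3 units closer together.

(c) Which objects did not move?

the yellow cone and the orange torus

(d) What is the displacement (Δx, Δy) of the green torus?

(-0.2, 1.5)

From the two frames, the green torus sits at roughly (2.5, 2.2) before and (2.3, 3.7) after.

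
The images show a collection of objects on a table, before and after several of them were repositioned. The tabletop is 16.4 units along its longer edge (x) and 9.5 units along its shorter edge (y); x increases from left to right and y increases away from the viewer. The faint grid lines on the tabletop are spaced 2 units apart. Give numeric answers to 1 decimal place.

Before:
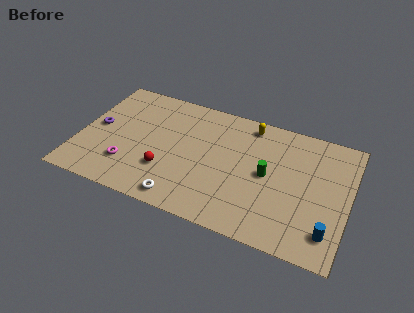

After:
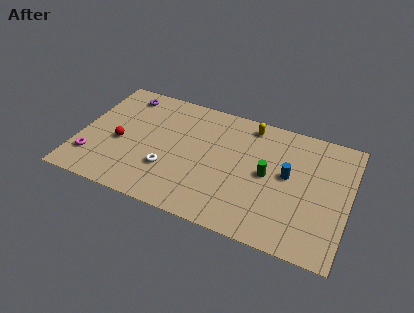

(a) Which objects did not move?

the yellow capsule and the green cylinder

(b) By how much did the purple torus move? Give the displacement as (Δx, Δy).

(1.3, 3.2)

From the two frames, the purple torus sits at roughly (1.0, 4.9) before and (2.3, 8.1) after.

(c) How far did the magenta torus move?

2.2

The magenta torus was near (3.2, 2.5) before and (1.0, 2.3) after, so it travelled √(2.2² + 0.2²) ≈ 2.2 units.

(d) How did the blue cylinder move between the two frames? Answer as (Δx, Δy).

(-2.7, 3.3)

From the two frames, the blue cylinder sits at roughly (15.4, 1.9) before and (12.7, 5.2) after.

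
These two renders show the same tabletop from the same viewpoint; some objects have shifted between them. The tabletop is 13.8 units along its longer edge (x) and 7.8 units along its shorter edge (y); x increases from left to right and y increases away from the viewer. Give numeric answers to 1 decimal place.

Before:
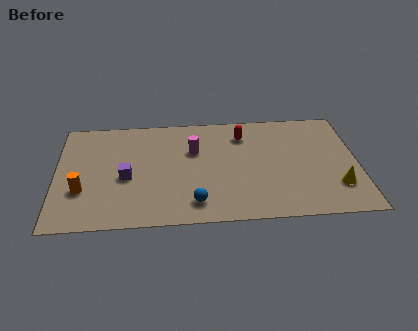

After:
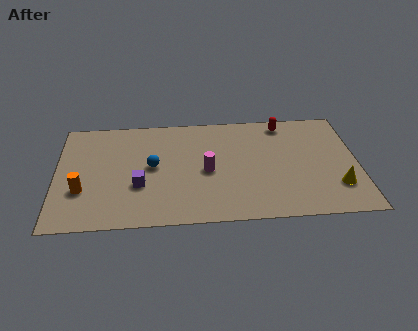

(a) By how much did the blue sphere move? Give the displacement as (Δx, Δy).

(-1.9, 2.7)

The blue sphere started near (6.3, 1.4) and ended near (4.4, 4.1).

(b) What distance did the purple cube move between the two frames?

0.8

The purple cube was near (3.2, 3.4) before and (3.8, 2.8) after, so it travelled √(0.6² + 0.6²) ≈ 0.8 units.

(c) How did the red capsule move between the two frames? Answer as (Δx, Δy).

(1.9, 0.7)

The red capsule was at about (8.6, 6.1) and moved to about (10.5, 6.8).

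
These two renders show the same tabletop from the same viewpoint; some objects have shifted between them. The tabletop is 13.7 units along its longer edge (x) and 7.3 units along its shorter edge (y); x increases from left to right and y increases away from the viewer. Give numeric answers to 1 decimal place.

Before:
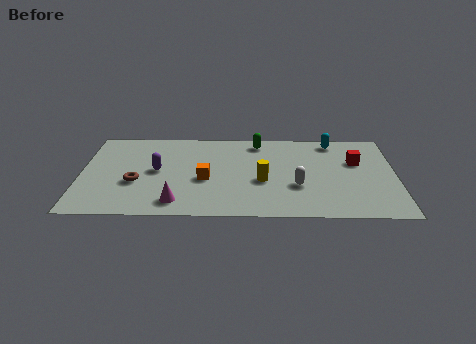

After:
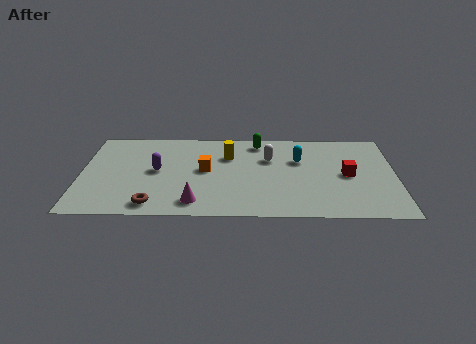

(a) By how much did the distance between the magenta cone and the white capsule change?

-0.5

Before: roughly 5.4 units apart; after: 4.9. That's 0.5 units closer together.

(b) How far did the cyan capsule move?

2.2

The cyan capsule was near (11.0, 6.4) before and (9.5, 4.8) after, so it travelled √(1.5² + 1.6²) ≈ 2.2 units.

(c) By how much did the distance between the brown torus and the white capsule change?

-0.7

The distance was about 7.0 in the first image and 6.3 in the second, so they moved 0.7 units closer together.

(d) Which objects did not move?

the purple capsule and the green capsule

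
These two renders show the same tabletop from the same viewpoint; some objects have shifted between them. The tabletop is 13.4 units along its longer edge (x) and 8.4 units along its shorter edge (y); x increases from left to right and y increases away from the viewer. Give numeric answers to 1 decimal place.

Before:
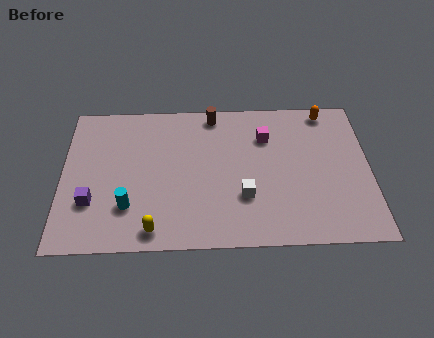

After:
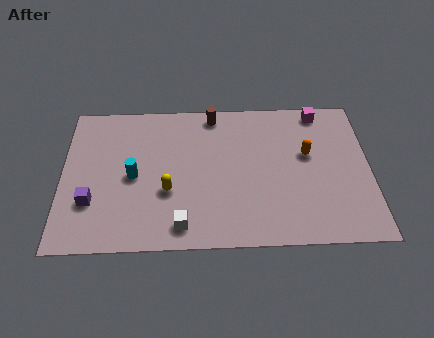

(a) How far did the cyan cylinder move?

1.7

The cyan cylinder was near (2.9, 2.3) before and (3.1, 4.0) after, so it travelled √(0.2² + 1.7²) ≈ 1.7 units.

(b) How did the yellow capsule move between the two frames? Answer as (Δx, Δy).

(0.6, 2.1)

The yellow capsule started near (4.0, 1.0) and ended near (4.6, 3.1).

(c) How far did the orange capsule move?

2.7

The orange capsule was near (11.6, 7.5) before and (10.7, 5.0) after, so it travelled √(0.9² + 2.5²) ≈ 2.7 units.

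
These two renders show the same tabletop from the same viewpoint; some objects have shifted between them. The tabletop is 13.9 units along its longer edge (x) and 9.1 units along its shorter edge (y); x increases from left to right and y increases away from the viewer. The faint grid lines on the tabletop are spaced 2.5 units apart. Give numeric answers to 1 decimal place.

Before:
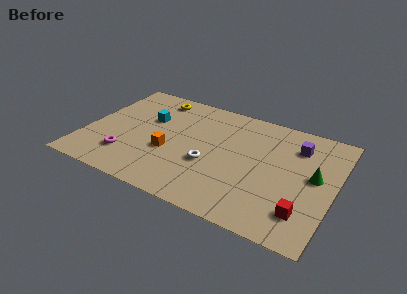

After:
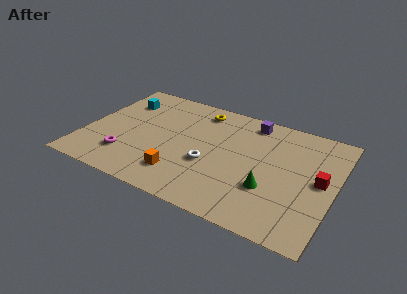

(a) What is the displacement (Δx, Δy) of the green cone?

(-2.3, -1.9)

The green cone started near (12.8, 4.9) and ended near (10.5, 3.0).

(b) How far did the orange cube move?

1.7

The orange cube was near (4.8, 3.5) before and (5.7, 2.0) after, so it travelled √(0.9² + 1.5²) ≈ 1.7 units.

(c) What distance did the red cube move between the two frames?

2.8

From (12.5, 2.0) to (13.1, 4.7), the red cube covered √(0.6² + 2.7²) ≈ 2.8 units.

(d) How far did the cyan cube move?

2.0

The cyan cube moved from about (3.3, 5.8) to (1.6, 6.8), a distance of √(1.7² + 1.0²) ≈ 2.0.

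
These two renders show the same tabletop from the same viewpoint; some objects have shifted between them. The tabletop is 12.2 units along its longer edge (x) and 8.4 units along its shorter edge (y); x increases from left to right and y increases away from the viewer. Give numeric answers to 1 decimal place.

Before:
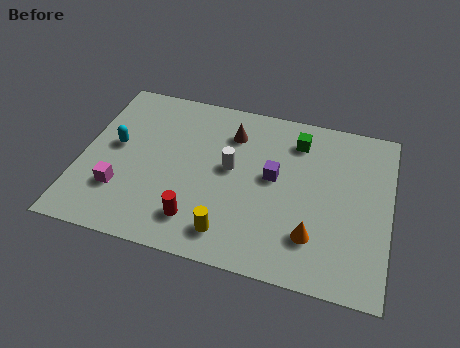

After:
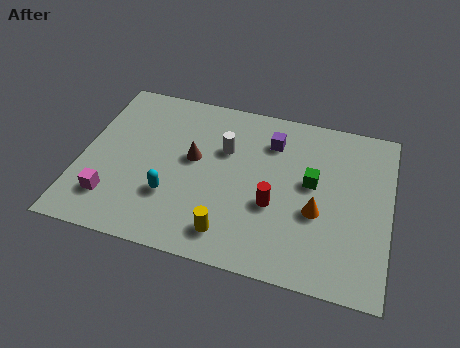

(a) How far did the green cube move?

2.1

The green cube was near (8.4, 6.7) before and (9.1, 4.7) after, so it travelled √(0.7² + 2.0²) ≈ 2.1 units.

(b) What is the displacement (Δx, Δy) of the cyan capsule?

(2.4, -2.0)

From the two frames, the cyan capsule sits at roughly (1.3, 4.6) before and (3.7, 2.6) after.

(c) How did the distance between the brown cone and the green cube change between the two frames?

+2.1

The distance was about 2.6 in the first image and 4.7 in the second, so they moved 2.1 units further apart.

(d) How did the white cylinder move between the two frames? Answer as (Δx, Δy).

(-0.3, 0.9)

From the two frames, the white cylinder sits at roughly (5.9, 4.6) before and (5.6, 5.5) after.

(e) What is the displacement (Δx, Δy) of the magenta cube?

(-0.3, -0.5)

The magenta cube was at about (1.7, 2.4) and moved to about (1.4, 1.9).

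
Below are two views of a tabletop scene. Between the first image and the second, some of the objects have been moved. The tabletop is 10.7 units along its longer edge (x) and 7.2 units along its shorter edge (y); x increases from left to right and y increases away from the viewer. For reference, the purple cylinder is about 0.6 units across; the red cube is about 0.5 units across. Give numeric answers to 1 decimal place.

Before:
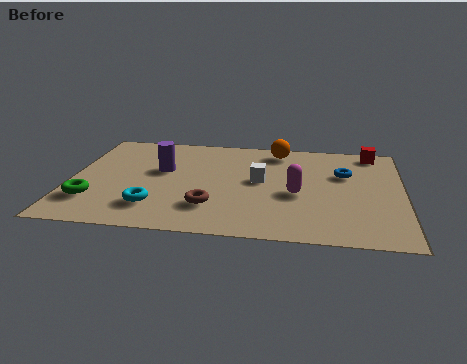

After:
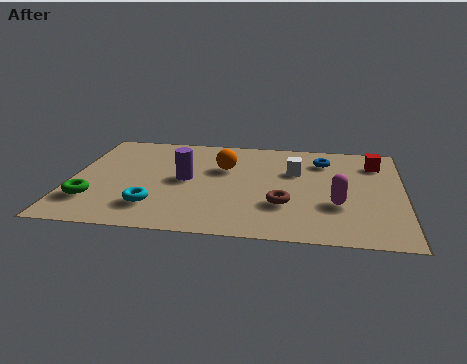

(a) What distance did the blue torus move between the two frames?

1.1

The blue torus moved from about (8.8, 4.7) to (8.1, 5.6), a distance of √(0.7² + 0.9²) ≈ 1.1.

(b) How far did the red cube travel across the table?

0.8

The red cube was near (9.7, 6.4) before and (9.8, 5.6) after, so it travelled √(0.1² + 0.8²) ≈ 0.8 units.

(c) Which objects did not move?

the cyan torus and the green torus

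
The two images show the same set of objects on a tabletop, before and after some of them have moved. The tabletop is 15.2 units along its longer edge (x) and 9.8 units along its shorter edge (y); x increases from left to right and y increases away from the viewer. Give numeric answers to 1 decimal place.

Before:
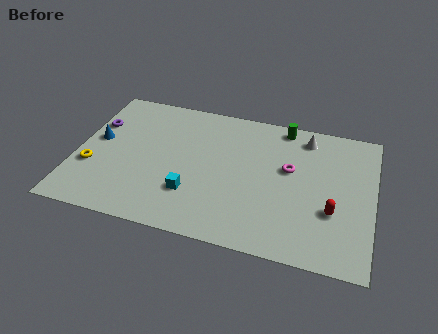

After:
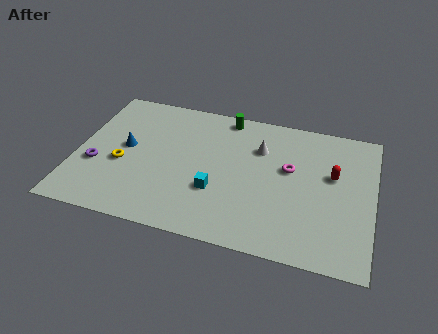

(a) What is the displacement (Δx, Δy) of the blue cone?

(1.5, -0.2)

The blue cone was at about (1.0, 5.4) and moved to about (2.5, 5.2).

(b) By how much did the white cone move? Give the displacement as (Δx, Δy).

(-2.3, -1.4)

The white cone was at about (11.6, 8.3) and moved to about (9.3, 6.9).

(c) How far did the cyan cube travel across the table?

1.3

The cyan cube was near (6.1, 2.8) before and (7.3, 3.3) after, so it travelled √(1.2² + 0.5²) ≈ 1.3 units.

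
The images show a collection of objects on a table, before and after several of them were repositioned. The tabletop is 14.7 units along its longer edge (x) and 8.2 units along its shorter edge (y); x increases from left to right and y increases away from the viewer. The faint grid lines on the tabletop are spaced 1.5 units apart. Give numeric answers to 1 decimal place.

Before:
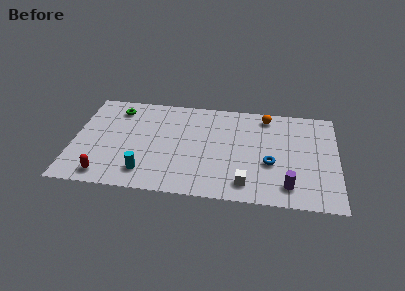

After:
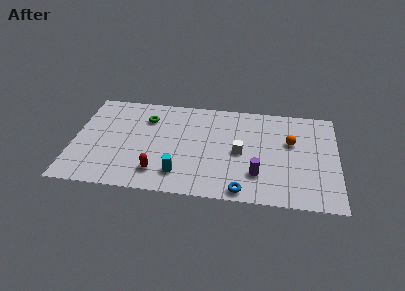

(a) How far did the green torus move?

1.8

The green torus moved from about (2.3, 6.7) to (4.0, 6.1), a distance of √(1.7² + 0.6²) ≈ 1.8.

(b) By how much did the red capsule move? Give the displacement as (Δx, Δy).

(2.9, 0.6)

From the two frames, the red capsule sits at roughly (1.9, 1.1) before and (4.8, 1.7) after.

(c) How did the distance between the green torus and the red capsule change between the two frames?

-1.1

They were about 5.6 units apart before and 4.5 after — 1.1 units closer together.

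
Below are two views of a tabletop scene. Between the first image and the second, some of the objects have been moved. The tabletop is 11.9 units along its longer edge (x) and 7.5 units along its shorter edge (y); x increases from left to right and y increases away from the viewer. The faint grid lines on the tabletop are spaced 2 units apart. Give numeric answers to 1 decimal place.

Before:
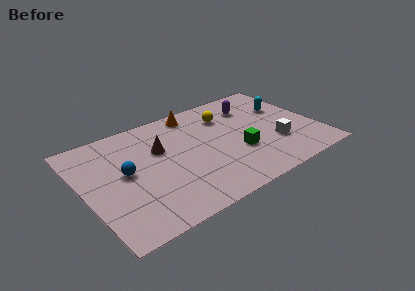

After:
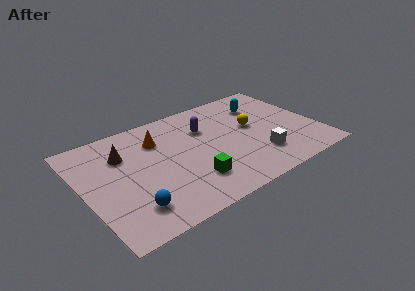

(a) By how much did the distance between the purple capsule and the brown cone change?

-0.9

Before: roughly 5.1 units apart; after: 4.2. That's 0.9 units closer together.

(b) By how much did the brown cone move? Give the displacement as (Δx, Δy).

(-1.8, 0.5)

The brown cone started near (4.0, 4.8) and ended near (2.2, 5.3).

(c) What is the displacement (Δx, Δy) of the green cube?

(-2.6, -0.8)

The green cube started near (7.7, 2.7) and ended near (5.1, 1.9).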